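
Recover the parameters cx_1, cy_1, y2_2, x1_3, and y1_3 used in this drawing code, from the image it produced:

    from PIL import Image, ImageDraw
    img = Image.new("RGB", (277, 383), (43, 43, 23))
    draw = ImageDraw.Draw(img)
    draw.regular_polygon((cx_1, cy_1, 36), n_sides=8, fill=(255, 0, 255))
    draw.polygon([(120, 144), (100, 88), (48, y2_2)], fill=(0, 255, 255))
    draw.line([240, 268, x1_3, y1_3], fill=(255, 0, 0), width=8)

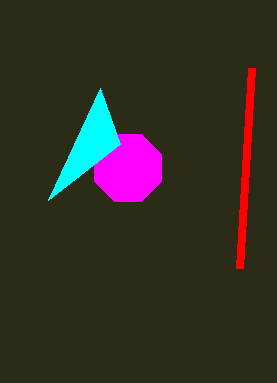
cx_1 = 128
cy_1 = 168
y2_2 = 200
x1_3 = 252
y1_3 = 68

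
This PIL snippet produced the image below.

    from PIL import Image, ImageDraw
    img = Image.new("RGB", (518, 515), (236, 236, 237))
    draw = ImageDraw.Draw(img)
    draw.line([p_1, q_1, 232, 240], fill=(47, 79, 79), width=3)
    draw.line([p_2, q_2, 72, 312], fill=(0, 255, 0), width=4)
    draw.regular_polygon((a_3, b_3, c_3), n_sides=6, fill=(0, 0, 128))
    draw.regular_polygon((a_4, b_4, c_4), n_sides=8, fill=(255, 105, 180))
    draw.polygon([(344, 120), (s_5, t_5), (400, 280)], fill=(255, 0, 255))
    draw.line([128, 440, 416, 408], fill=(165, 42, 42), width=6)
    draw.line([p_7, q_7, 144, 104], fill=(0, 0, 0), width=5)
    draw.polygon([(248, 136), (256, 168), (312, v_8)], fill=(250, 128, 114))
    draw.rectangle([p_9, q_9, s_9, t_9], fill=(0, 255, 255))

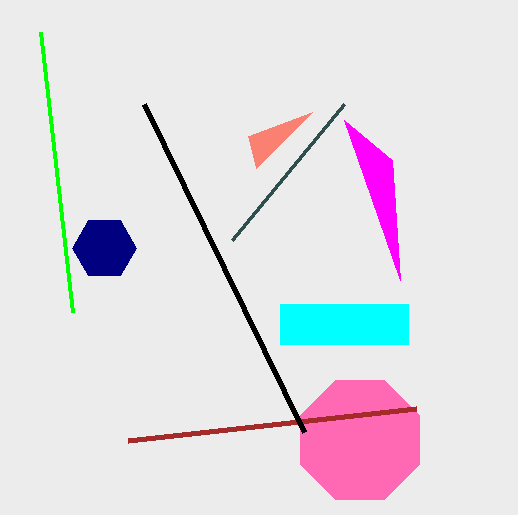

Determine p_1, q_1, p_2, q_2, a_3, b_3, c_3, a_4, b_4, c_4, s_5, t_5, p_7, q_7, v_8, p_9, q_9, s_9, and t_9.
p_1 = 344
q_1 = 104
p_2 = 40
q_2 = 32
a_3 = 104
b_3 = 248
c_3 = 32
a_4 = 360
b_4 = 440
c_4 = 64
s_5 = 392
t_5 = 160
p_7 = 304
q_7 = 432
v_8 = 112
p_9 = 280
q_9 = 304
s_9 = 408
t_9 = 344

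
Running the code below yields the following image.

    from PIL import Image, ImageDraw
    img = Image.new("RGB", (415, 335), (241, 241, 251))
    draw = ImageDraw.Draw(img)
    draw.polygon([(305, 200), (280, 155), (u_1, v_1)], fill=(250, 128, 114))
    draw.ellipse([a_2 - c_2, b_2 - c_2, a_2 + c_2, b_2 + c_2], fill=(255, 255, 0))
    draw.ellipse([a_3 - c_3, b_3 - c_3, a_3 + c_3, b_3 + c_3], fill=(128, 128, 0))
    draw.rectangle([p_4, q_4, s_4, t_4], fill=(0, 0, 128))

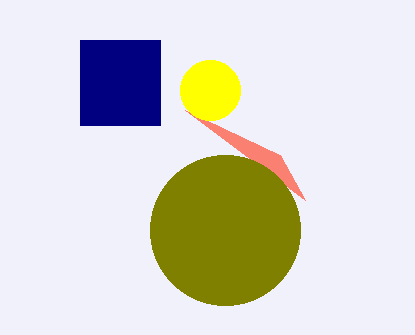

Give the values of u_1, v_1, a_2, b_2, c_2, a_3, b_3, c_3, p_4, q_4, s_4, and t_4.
u_1 = 185; v_1 = 110; a_2 = 210; b_2 = 90; c_2 = 30; a_3 = 225; b_3 = 230; c_3 = 75; p_4 = 80; q_4 = 40; s_4 = 160; t_4 = 125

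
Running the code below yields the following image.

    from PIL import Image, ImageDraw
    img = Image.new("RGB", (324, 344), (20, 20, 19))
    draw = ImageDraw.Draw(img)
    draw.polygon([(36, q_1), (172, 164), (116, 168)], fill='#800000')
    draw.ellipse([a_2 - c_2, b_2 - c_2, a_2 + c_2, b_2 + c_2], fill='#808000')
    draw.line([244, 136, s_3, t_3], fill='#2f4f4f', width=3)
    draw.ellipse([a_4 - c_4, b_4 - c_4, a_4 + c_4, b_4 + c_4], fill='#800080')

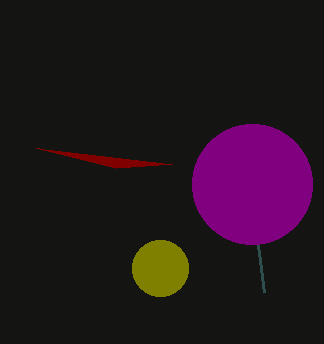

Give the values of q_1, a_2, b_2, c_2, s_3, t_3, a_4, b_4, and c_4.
q_1 = 148, a_2 = 160, b_2 = 268, c_2 = 28, s_3 = 264, t_3 = 292, a_4 = 252, b_4 = 184, c_4 = 60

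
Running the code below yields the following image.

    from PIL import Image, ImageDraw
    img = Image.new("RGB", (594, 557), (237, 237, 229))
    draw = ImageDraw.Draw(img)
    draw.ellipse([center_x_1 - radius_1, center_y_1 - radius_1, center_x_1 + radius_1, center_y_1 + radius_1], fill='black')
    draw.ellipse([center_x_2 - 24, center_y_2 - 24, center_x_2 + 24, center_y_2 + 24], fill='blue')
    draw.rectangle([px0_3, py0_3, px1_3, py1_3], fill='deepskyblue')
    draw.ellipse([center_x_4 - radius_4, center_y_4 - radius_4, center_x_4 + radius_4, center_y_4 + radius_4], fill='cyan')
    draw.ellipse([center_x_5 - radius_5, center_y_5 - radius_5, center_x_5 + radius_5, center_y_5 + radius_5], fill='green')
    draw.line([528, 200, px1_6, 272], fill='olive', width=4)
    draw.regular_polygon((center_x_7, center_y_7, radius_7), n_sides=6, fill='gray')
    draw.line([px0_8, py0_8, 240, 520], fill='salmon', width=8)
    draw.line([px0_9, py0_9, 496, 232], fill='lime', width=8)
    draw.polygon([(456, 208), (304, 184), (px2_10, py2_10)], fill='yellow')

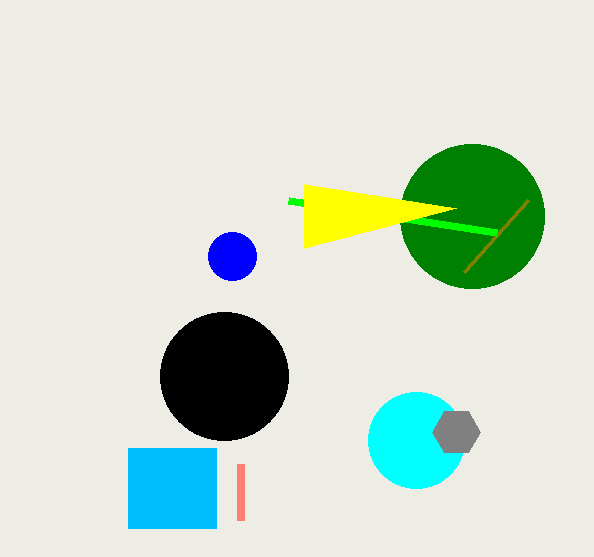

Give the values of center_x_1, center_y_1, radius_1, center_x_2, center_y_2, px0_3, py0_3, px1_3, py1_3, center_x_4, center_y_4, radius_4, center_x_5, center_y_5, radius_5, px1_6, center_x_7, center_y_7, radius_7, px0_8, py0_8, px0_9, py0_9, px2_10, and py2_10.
center_x_1 = 224; center_y_1 = 376; radius_1 = 64; center_x_2 = 232; center_y_2 = 256; px0_3 = 128; py0_3 = 448; px1_3 = 216; py1_3 = 528; center_x_4 = 416; center_y_4 = 440; radius_4 = 48; center_x_5 = 472; center_y_5 = 216; radius_5 = 72; px1_6 = 464; center_x_7 = 456; center_y_7 = 432; radius_7 = 24; px0_8 = 240; py0_8 = 464; px0_9 = 288; py0_9 = 200; px2_10 = 304; py2_10 = 248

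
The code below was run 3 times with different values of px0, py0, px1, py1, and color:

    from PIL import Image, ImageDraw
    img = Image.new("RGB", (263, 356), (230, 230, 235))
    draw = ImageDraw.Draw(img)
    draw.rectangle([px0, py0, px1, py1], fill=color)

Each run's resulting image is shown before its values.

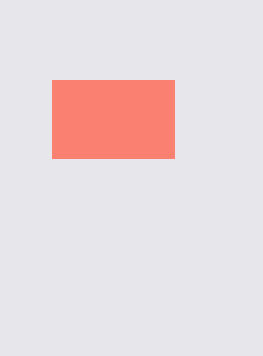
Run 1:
px0 = 52, py0 = 80, px1 = 174, py1 = 158, color = 'salmon'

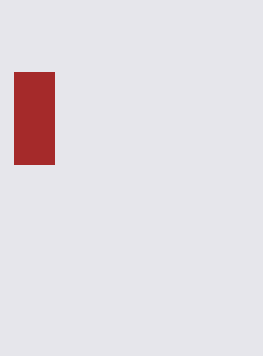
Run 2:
px0 = 14; py0 = 72; px1 = 54; py1 = 164; color = 'brown'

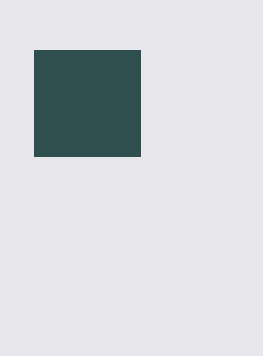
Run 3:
px0 = 34, py0 = 50, px1 = 140, py1 = 156, color = 'darkslategray'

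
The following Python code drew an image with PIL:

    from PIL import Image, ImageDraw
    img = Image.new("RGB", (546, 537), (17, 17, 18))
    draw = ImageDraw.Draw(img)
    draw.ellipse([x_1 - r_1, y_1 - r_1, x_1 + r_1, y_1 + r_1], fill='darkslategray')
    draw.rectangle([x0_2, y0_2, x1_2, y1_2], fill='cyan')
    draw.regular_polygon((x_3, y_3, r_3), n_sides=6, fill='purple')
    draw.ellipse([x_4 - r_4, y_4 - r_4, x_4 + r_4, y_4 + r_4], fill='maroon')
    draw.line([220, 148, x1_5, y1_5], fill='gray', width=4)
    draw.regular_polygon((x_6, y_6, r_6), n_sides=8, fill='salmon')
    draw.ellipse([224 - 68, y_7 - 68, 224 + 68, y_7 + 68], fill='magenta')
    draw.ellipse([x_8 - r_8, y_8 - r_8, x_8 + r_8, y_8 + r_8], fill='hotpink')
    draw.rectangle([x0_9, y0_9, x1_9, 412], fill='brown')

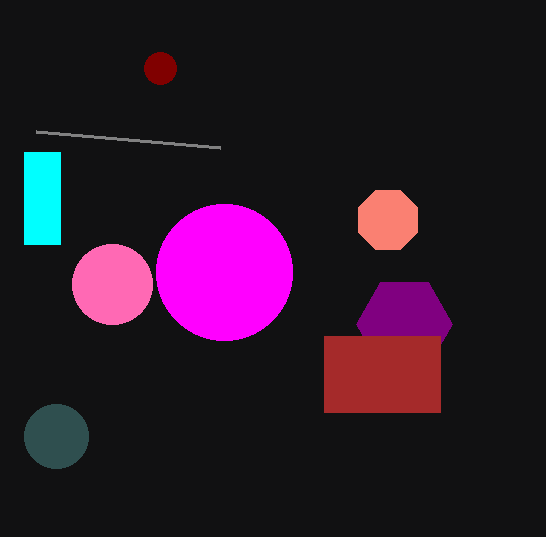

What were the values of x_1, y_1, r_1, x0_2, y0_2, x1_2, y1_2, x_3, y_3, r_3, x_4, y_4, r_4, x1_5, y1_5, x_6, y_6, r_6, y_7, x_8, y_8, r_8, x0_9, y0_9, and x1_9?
x_1 = 56; y_1 = 436; r_1 = 32; x0_2 = 24; y0_2 = 152; x1_2 = 60; y1_2 = 244; x_3 = 404; y_3 = 324; r_3 = 48; x_4 = 160; y_4 = 68; r_4 = 16; x1_5 = 36; y1_5 = 132; x_6 = 388; y_6 = 220; r_6 = 32; y_7 = 272; x_8 = 112; y_8 = 284; r_8 = 40; x0_9 = 324; y0_9 = 336; x1_9 = 440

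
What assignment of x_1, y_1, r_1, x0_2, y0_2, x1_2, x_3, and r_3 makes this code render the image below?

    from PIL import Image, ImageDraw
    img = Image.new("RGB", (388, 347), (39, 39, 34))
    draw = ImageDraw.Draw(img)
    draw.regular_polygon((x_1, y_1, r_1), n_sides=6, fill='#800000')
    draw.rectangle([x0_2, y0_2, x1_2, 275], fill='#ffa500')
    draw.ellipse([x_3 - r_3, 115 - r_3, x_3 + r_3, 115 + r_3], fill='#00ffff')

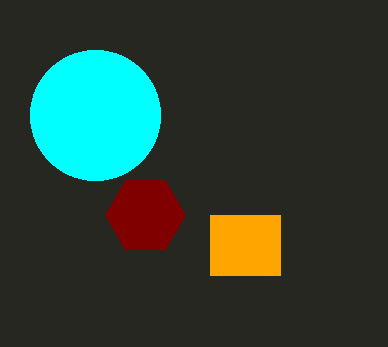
x_1 = 145, y_1 = 215, r_1 = 40, x0_2 = 210, y0_2 = 215, x1_2 = 280, x_3 = 95, r_3 = 65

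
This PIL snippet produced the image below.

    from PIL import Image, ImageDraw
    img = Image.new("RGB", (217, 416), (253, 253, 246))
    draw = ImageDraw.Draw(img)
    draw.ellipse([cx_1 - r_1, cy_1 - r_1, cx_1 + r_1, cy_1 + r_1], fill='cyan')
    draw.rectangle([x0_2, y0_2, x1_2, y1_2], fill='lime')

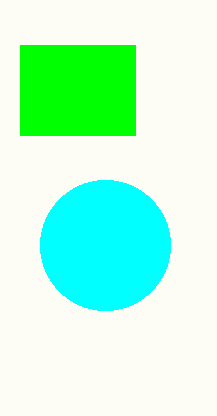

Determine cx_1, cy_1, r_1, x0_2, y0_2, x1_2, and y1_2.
cx_1 = 105
cy_1 = 245
r_1 = 65
x0_2 = 20
y0_2 = 45
x1_2 = 135
y1_2 = 135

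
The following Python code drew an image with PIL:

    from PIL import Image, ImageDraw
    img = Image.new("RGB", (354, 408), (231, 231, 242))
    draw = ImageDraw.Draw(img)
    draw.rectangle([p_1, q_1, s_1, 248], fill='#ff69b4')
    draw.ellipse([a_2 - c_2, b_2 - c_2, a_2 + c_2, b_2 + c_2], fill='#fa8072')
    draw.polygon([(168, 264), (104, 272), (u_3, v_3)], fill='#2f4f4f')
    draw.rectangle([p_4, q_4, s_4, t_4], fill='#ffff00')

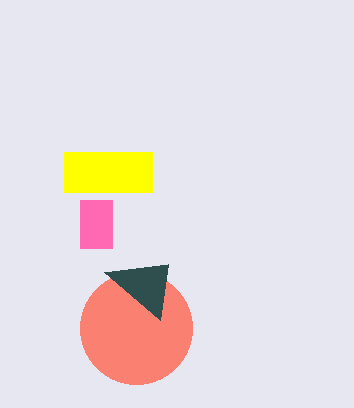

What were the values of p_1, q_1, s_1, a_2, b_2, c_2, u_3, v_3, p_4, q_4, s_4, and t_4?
p_1 = 80
q_1 = 200
s_1 = 112
a_2 = 136
b_2 = 328
c_2 = 56
u_3 = 160
v_3 = 320
p_4 = 64
q_4 = 152
s_4 = 152
t_4 = 192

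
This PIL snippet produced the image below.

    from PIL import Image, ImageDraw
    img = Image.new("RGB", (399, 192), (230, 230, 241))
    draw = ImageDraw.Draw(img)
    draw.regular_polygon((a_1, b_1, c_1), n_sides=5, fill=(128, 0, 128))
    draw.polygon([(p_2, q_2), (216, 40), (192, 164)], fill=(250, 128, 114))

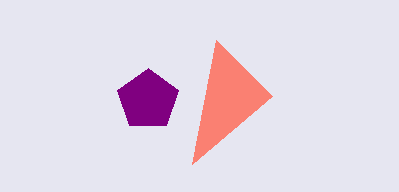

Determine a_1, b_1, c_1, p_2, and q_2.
a_1 = 148
b_1 = 100
c_1 = 32
p_2 = 272
q_2 = 96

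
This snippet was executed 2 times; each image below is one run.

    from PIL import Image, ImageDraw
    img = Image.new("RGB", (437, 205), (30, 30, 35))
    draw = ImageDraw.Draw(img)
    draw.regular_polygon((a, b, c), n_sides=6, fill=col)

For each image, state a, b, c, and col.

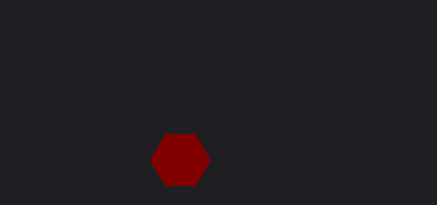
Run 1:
a = 180
b = 160
c = 30
col = 'maroon'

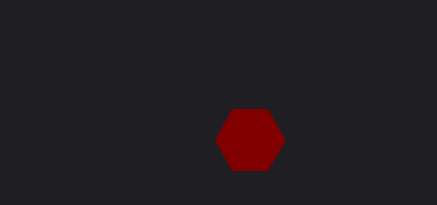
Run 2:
a = 250, b = 140, c = 35, col = 'maroon'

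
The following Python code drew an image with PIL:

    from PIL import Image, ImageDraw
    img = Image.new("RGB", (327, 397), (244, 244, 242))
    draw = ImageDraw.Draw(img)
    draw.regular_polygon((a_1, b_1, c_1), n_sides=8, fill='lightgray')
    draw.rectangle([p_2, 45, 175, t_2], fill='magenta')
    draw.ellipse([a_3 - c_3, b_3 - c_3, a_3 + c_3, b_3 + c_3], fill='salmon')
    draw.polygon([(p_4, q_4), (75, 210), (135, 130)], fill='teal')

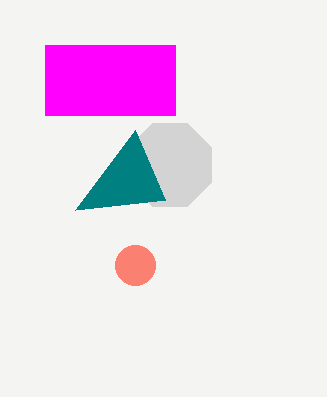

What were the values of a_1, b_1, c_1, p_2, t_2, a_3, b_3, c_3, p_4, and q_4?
a_1 = 170, b_1 = 165, c_1 = 45, p_2 = 45, t_2 = 115, a_3 = 135, b_3 = 265, c_3 = 20, p_4 = 165, q_4 = 200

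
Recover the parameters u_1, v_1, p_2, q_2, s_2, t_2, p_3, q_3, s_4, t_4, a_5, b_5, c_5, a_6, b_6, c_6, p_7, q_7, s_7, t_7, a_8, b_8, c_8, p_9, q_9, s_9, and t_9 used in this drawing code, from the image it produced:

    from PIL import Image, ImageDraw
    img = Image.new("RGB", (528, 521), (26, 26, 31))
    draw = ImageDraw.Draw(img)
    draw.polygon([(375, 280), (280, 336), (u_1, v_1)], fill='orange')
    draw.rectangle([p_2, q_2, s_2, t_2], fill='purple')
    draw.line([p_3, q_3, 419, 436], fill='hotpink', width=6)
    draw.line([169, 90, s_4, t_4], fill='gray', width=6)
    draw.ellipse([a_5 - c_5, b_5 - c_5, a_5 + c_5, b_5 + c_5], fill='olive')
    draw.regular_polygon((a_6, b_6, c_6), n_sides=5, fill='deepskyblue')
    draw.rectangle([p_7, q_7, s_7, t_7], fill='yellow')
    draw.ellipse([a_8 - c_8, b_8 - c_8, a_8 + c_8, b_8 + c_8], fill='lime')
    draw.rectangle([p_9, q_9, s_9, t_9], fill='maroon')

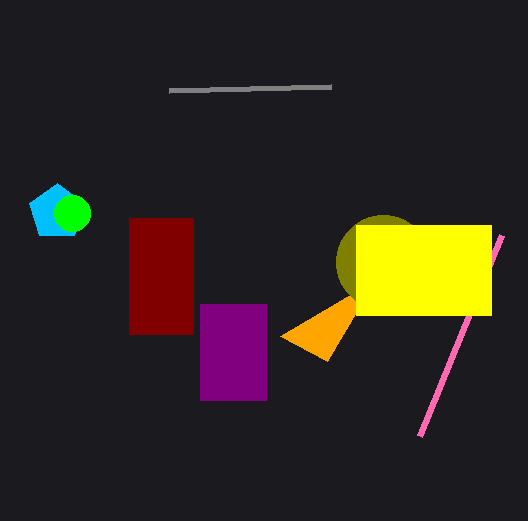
u_1 = 327, v_1 = 361, p_2 = 200, q_2 = 304, s_2 = 266, t_2 = 400, p_3 = 501, q_3 = 235, s_4 = 331, t_4 = 86, a_5 = 383, b_5 = 262, c_5 = 47, a_6 = 57, b_6 = 212, c_6 = 29, p_7 = 356, q_7 = 225, s_7 = 491, t_7 = 315, a_8 = 72, b_8 = 213, c_8 = 18, p_9 = 129, q_9 = 218, s_9 = 193, t_9 = 334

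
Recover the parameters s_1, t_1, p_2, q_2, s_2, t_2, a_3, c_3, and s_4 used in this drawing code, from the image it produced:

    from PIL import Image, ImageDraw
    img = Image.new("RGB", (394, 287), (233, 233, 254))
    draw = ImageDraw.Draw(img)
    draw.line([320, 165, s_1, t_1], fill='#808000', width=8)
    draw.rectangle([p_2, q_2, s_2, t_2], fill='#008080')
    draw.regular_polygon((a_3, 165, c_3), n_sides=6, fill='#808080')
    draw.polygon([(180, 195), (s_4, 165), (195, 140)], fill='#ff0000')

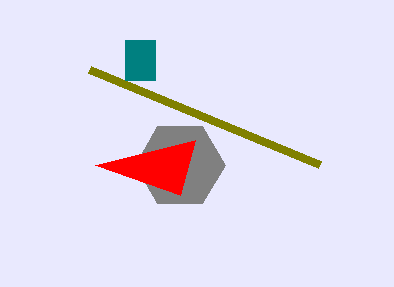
s_1 = 90, t_1 = 70, p_2 = 125, q_2 = 40, s_2 = 155, t_2 = 80, a_3 = 180, c_3 = 45, s_4 = 95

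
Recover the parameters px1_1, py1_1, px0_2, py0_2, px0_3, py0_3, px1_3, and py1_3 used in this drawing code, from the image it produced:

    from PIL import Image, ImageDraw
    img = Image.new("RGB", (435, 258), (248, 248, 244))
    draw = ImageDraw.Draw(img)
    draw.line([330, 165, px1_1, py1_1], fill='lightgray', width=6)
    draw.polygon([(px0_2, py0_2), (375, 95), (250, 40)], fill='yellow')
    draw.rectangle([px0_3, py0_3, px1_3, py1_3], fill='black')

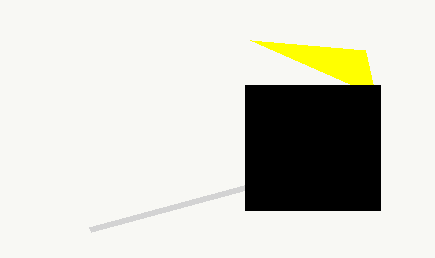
px1_1 = 90; py1_1 = 230; px0_2 = 365; py0_2 = 50; px0_3 = 245; py0_3 = 85; px1_3 = 380; py1_3 = 210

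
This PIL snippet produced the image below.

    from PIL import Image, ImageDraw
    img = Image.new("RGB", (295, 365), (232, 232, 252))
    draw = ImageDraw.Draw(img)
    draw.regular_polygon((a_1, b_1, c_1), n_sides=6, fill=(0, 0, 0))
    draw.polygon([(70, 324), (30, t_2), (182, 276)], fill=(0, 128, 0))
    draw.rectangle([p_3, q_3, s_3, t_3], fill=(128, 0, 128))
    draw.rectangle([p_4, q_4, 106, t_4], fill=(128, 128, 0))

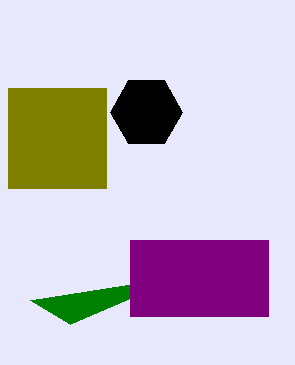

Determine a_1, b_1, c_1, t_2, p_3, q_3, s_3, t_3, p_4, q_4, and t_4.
a_1 = 146; b_1 = 112; c_1 = 36; t_2 = 300; p_3 = 130; q_3 = 240; s_3 = 268; t_3 = 316; p_4 = 8; q_4 = 88; t_4 = 188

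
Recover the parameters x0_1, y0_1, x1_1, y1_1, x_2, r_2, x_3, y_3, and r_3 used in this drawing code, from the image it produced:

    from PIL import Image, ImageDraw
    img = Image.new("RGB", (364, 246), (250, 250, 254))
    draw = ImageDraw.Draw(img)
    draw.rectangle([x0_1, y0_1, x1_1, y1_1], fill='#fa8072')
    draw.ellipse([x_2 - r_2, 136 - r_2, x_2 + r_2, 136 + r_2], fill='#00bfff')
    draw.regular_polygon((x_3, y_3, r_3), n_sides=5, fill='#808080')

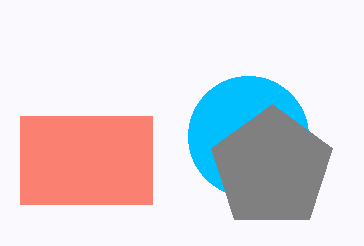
x0_1 = 20; y0_1 = 116; x1_1 = 152; y1_1 = 204; x_2 = 248; r_2 = 60; x_3 = 272; y_3 = 168; r_3 = 64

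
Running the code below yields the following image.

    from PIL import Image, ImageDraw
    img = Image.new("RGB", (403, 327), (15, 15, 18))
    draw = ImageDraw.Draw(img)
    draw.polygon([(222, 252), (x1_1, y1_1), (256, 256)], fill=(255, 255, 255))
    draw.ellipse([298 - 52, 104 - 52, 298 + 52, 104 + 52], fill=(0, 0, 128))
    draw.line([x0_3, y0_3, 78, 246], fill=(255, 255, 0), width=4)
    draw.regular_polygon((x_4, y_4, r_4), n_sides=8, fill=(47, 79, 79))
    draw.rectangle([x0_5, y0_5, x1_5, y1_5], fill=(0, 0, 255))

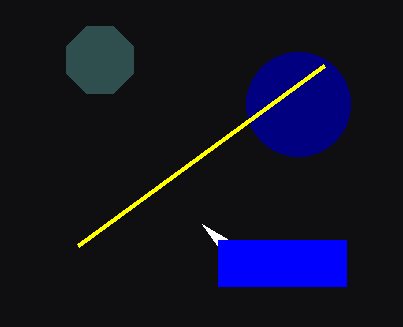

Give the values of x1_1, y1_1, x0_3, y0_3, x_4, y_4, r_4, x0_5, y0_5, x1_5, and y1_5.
x1_1 = 202, y1_1 = 224, x0_3 = 324, y0_3 = 66, x_4 = 100, y_4 = 60, r_4 = 36, x0_5 = 218, y0_5 = 240, x1_5 = 346, y1_5 = 286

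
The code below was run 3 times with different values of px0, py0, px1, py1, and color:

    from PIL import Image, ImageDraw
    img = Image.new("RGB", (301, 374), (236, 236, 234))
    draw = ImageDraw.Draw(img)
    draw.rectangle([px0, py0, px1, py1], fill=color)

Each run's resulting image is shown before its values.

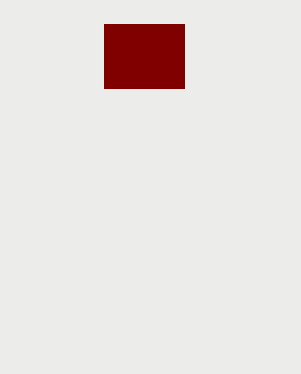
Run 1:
px0 = 104; py0 = 24; px1 = 184; py1 = 88; color = 'maroon'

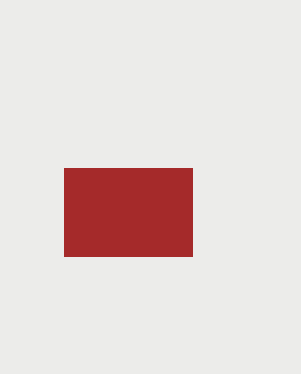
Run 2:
px0 = 64; py0 = 168; px1 = 192; py1 = 256; color = 'brown'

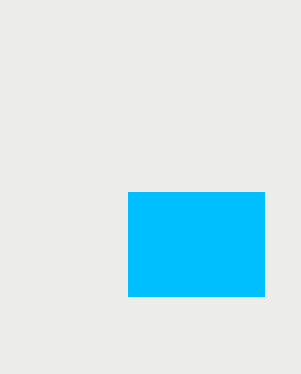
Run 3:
px0 = 128, py0 = 192, px1 = 264, py1 = 296, color = 'deepskyblue'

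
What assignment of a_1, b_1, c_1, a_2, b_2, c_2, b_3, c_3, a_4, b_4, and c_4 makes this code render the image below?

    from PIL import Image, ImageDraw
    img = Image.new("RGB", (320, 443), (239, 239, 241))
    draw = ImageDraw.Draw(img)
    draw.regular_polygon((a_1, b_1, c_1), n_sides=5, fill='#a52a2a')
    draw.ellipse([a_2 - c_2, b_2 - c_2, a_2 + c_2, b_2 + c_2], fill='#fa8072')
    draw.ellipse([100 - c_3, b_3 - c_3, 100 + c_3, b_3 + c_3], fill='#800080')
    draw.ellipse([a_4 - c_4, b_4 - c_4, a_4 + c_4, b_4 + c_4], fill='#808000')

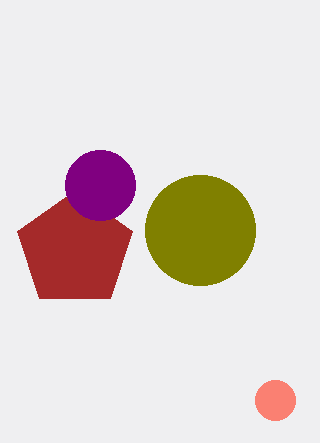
a_1 = 75; b_1 = 250; c_1 = 60; a_2 = 275; b_2 = 400; c_2 = 20; b_3 = 185; c_3 = 35; a_4 = 200; b_4 = 230; c_4 = 55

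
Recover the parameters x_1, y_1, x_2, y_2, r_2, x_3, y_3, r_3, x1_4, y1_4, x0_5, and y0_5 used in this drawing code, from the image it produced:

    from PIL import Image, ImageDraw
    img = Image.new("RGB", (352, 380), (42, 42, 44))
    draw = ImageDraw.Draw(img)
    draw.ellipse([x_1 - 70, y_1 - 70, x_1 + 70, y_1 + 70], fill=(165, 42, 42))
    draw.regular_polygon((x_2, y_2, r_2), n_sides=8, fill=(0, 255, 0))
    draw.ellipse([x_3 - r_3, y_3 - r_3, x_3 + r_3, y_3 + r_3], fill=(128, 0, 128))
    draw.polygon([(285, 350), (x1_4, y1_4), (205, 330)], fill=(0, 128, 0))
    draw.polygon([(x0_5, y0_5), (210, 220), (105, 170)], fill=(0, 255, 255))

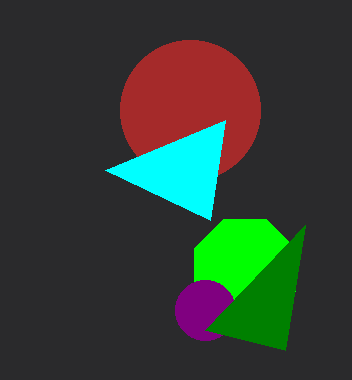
x_1 = 190, y_1 = 110, x_2 = 245, y_2 = 270, r_2 = 55, x_3 = 205, y_3 = 310, r_3 = 30, x1_4 = 305, y1_4 = 225, x0_5 = 225, y0_5 = 120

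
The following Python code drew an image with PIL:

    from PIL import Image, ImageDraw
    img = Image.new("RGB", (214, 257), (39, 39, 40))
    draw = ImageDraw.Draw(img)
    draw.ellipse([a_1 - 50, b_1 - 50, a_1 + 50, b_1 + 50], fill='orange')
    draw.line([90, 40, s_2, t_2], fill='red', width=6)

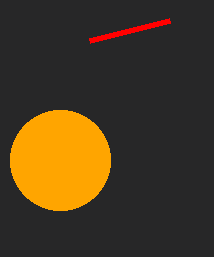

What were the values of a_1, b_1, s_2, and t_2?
a_1 = 60; b_1 = 160; s_2 = 170; t_2 = 20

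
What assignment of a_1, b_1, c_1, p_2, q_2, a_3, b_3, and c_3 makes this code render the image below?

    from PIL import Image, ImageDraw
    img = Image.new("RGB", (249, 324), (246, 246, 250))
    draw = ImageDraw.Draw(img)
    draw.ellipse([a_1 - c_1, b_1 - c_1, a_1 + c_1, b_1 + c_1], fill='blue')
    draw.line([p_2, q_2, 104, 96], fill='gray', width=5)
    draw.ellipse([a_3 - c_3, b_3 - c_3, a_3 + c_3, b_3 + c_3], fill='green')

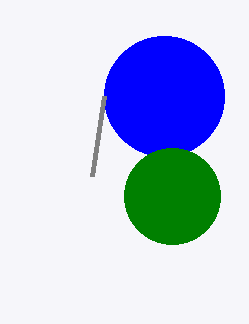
a_1 = 164; b_1 = 96; c_1 = 60; p_2 = 92; q_2 = 176; a_3 = 172; b_3 = 196; c_3 = 48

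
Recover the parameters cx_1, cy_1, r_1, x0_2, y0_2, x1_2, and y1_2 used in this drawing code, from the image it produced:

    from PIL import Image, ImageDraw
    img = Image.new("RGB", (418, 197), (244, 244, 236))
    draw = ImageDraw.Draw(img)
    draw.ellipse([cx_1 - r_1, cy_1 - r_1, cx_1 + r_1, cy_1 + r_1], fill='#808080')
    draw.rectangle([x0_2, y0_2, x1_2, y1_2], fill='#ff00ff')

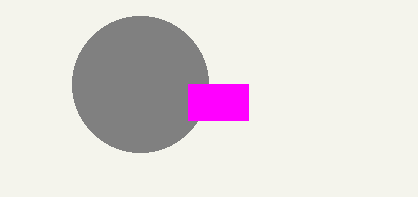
cx_1 = 140
cy_1 = 84
r_1 = 68
x0_2 = 188
y0_2 = 84
x1_2 = 248
y1_2 = 120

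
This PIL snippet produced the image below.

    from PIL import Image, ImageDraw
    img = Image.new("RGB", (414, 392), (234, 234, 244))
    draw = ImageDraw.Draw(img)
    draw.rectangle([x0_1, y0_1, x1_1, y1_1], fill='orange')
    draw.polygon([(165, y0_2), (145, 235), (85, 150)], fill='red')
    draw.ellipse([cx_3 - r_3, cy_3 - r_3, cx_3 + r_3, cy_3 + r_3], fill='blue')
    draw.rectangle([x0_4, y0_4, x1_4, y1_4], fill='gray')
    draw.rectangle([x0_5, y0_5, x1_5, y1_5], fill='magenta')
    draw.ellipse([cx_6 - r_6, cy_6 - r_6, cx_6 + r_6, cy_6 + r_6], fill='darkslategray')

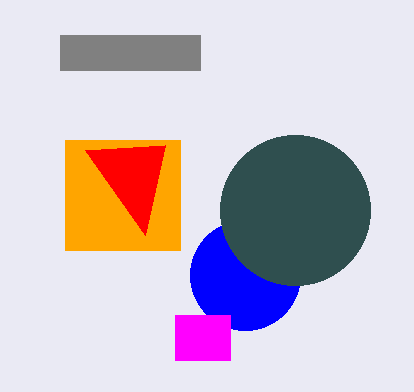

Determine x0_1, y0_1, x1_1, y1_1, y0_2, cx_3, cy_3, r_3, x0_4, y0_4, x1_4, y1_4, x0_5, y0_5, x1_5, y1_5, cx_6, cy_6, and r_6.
x0_1 = 65
y0_1 = 140
x1_1 = 180
y1_1 = 250
y0_2 = 145
cx_3 = 245
cy_3 = 275
r_3 = 55
x0_4 = 60
y0_4 = 35
x1_4 = 200
y1_4 = 70
x0_5 = 175
y0_5 = 315
x1_5 = 230
y1_5 = 360
cx_6 = 295
cy_6 = 210
r_6 = 75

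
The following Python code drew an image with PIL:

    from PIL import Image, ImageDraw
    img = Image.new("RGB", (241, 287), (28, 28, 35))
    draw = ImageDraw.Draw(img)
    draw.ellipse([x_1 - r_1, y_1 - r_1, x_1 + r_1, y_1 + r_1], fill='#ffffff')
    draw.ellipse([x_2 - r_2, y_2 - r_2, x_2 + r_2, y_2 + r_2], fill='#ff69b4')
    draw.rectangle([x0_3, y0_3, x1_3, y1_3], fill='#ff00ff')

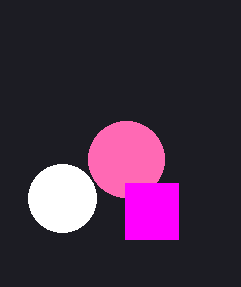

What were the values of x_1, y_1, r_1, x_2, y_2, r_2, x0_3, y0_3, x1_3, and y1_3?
x_1 = 62, y_1 = 198, r_1 = 34, x_2 = 126, y_2 = 159, r_2 = 38, x0_3 = 125, y0_3 = 183, x1_3 = 178, y1_3 = 239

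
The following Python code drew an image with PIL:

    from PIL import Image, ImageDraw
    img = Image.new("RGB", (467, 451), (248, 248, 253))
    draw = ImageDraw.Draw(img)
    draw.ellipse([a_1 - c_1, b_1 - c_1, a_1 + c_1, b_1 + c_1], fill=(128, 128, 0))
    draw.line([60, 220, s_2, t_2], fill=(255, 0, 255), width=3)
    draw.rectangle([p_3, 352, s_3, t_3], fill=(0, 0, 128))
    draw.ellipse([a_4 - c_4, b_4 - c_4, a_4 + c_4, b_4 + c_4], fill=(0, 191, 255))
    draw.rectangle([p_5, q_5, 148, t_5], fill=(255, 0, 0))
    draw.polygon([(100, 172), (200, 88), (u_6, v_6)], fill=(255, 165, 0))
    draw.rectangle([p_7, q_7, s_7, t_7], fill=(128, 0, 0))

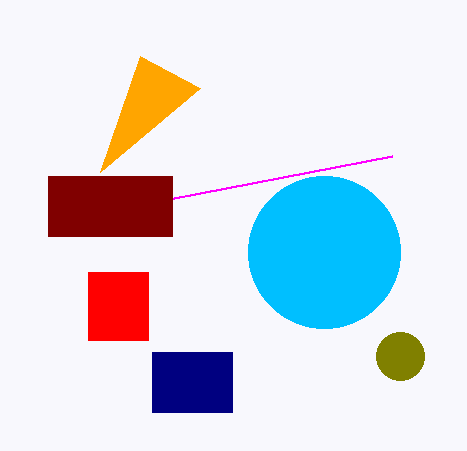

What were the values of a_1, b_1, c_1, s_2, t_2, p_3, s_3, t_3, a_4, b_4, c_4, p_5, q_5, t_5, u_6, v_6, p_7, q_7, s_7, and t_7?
a_1 = 400; b_1 = 356; c_1 = 24; s_2 = 392; t_2 = 156; p_3 = 152; s_3 = 232; t_3 = 412; a_4 = 324; b_4 = 252; c_4 = 76; p_5 = 88; q_5 = 272; t_5 = 340; u_6 = 140; v_6 = 56; p_7 = 48; q_7 = 176; s_7 = 172; t_7 = 236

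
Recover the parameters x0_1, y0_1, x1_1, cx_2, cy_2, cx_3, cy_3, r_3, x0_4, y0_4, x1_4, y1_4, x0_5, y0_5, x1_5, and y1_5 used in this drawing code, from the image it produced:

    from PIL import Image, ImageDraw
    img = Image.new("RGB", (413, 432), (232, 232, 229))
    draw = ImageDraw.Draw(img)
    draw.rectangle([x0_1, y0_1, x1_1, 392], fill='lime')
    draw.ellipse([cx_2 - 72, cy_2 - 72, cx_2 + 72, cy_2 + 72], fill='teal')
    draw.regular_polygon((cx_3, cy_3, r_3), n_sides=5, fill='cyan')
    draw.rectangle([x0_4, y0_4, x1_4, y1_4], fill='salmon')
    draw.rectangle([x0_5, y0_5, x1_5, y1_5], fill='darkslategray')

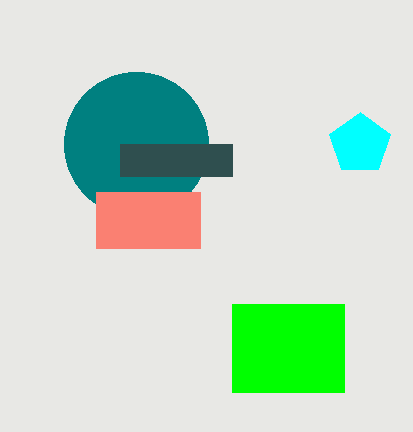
x0_1 = 232; y0_1 = 304; x1_1 = 344; cx_2 = 136; cy_2 = 144; cx_3 = 360; cy_3 = 144; r_3 = 32; x0_4 = 96; y0_4 = 192; x1_4 = 200; y1_4 = 248; x0_5 = 120; y0_5 = 144; x1_5 = 232; y1_5 = 176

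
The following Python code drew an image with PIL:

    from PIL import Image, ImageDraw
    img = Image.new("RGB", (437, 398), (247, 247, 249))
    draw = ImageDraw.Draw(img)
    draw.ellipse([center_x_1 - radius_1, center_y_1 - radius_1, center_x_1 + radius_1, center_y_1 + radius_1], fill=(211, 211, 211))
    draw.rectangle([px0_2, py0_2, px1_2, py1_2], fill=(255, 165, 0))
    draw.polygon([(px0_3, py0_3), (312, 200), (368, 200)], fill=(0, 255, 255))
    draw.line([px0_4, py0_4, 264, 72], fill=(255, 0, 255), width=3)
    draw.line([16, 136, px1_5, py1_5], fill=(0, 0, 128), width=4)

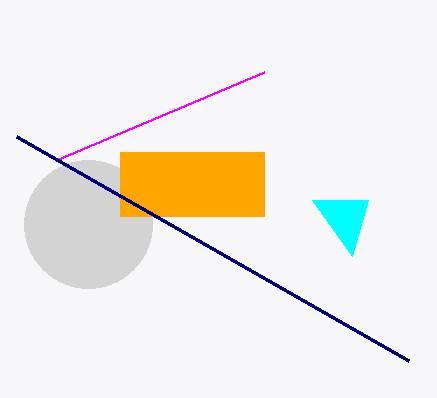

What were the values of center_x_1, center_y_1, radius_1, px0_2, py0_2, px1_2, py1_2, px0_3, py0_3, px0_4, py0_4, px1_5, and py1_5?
center_x_1 = 88; center_y_1 = 224; radius_1 = 64; px0_2 = 120; py0_2 = 152; px1_2 = 264; py1_2 = 216; px0_3 = 352; py0_3 = 256; px0_4 = 56; py0_4 = 160; px1_5 = 408; py1_5 = 360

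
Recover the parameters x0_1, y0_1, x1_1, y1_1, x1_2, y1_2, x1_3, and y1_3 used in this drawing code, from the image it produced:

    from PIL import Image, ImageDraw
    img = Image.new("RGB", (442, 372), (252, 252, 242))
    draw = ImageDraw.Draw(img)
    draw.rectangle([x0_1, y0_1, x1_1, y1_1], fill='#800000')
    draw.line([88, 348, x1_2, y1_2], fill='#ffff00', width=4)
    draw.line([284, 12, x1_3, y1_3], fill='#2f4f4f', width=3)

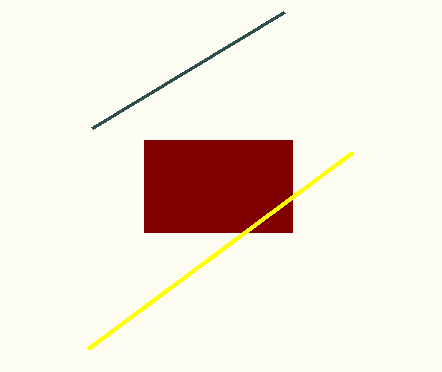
x0_1 = 144
y0_1 = 140
x1_1 = 292
y1_1 = 232
x1_2 = 352
y1_2 = 152
x1_3 = 92
y1_3 = 128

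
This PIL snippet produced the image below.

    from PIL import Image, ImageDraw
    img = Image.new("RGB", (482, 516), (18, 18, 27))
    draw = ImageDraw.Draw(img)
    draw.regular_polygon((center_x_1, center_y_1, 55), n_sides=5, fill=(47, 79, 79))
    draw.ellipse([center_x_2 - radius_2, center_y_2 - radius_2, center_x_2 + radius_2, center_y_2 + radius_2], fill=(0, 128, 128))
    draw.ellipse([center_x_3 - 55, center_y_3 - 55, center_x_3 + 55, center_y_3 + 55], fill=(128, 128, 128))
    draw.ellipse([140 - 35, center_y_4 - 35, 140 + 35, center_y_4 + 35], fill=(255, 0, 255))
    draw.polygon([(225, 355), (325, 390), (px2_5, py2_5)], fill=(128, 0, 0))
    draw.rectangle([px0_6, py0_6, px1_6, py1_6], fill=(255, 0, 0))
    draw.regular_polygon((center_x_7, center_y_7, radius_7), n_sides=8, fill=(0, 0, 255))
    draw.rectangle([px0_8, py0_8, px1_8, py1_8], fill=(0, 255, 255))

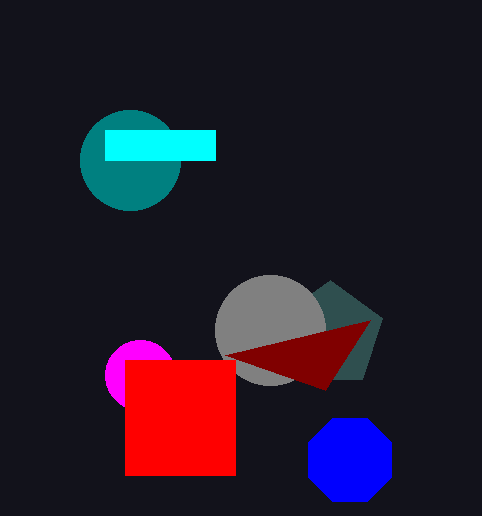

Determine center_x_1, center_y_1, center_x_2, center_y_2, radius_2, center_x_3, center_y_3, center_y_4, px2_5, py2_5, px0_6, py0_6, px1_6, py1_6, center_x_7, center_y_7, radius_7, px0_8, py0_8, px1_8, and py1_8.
center_x_1 = 330
center_y_1 = 335
center_x_2 = 130
center_y_2 = 160
radius_2 = 50
center_x_3 = 270
center_y_3 = 330
center_y_4 = 375
px2_5 = 370
py2_5 = 320
px0_6 = 125
py0_6 = 360
px1_6 = 235
py1_6 = 475
center_x_7 = 350
center_y_7 = 460
radius_7 = 45
px0_8 = 105
py0_8 = 130
px1_8 = 215
py1_8 = 160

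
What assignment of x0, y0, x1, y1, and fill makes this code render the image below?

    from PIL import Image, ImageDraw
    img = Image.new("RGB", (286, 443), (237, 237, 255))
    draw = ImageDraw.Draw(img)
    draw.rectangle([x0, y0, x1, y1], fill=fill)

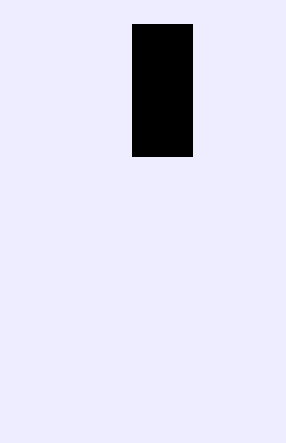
x0 = 132, y0 = 24, x1 = 192, y1 = 156, fill = 'black'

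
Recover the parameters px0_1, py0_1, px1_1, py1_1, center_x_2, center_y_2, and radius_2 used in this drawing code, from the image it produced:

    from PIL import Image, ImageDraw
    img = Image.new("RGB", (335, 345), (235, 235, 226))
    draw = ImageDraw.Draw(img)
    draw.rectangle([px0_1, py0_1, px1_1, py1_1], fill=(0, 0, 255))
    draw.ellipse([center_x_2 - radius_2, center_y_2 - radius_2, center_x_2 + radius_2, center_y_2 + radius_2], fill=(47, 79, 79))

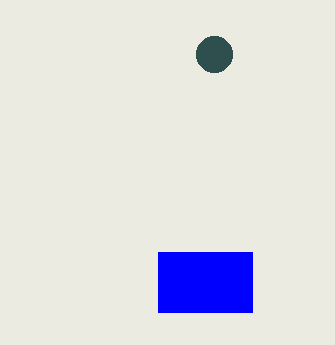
px0_1 = 158, py0_1 = 252, px1_1 = 252, py1_1 = 312, center_x_2 = 214, center_y_2 = 54, radius_2 = 18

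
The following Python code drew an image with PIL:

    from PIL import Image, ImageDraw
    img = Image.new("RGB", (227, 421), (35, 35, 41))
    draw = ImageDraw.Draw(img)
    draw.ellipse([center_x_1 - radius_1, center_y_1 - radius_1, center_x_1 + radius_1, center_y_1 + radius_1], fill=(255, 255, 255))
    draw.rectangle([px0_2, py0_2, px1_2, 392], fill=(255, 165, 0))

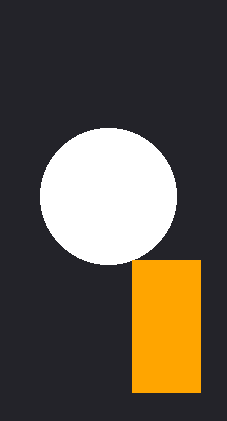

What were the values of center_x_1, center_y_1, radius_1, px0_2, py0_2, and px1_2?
center_x_1 = 108, center_y_1 = 196, radius_1 = 68, px0_2 = 132, py0_2 = 260, px1_2 = 200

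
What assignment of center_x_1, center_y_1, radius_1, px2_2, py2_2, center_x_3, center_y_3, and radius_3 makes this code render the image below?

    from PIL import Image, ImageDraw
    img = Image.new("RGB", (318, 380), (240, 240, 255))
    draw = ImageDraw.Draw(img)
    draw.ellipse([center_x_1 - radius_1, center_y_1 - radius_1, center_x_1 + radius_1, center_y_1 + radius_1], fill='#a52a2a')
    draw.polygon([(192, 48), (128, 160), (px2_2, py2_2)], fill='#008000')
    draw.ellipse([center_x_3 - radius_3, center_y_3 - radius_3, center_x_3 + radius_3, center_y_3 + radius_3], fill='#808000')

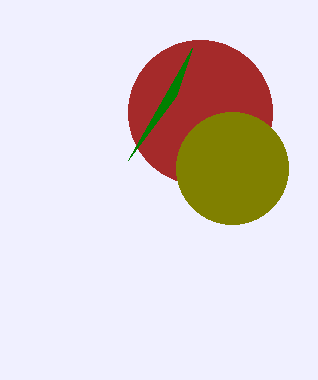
center_x_1 = 200
center_y_1 = 112
radius_1 = 72
px2_2 = 176
py2_2 = 96
center_x_3 = 232
center_y_3 = 168
radius_3 = 56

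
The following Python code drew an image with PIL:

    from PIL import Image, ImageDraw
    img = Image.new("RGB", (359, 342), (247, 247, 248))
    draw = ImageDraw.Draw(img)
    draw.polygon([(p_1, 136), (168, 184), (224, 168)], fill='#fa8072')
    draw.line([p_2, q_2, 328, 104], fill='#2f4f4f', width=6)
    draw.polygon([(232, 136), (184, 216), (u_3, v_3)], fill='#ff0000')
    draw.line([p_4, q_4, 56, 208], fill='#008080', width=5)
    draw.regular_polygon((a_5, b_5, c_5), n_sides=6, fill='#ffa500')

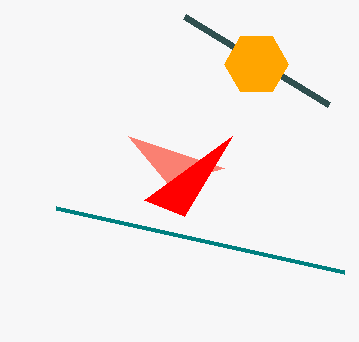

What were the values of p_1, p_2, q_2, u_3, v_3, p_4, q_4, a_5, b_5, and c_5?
p_1 = 128; p_2 = 184; q_2 = 16; u_3 = 144; v_3 = 200; p_4 = 344; q_4 = 272; a_5 = 256; b_5 = 64; c_5 = 32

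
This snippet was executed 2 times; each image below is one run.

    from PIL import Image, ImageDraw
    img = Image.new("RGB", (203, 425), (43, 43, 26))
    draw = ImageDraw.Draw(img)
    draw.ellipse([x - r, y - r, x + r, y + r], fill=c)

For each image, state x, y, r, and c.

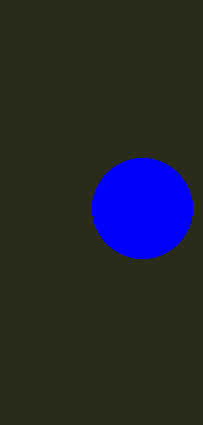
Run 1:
x = 142; y = 208; r = 50; c = 'blue'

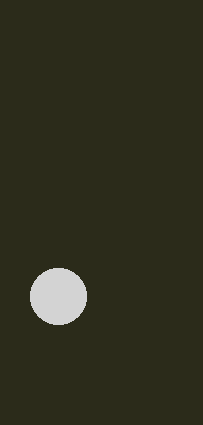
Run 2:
x = 58
y = 296
r = 28
c = 'lightgray'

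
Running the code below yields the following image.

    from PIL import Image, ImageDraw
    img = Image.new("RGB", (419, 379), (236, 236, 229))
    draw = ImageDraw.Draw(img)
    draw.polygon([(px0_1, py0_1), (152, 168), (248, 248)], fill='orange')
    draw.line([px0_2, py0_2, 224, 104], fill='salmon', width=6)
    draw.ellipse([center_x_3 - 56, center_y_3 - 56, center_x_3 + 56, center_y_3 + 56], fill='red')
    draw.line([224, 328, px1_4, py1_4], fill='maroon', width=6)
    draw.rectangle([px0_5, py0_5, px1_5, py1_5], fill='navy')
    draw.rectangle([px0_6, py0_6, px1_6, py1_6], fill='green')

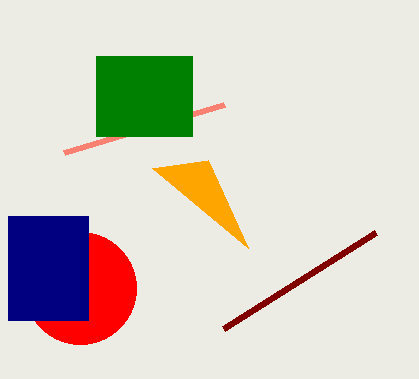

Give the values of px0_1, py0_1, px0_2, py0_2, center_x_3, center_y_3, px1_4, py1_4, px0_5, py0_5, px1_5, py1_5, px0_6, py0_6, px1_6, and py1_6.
px0_1 = 208
py0_1 = 160
px0_2 = 64
py0_2 = 152
center_x_3 = 80
center_y_3 = 288
px1_4 = 376
py1_4 = 232
px0_5 = 8
py0_5 = 216
px1_5 = 88
py1_5 = 320
px0_6 = 96
py0_6 = 56
px1_6 = 192
py1_6 = 136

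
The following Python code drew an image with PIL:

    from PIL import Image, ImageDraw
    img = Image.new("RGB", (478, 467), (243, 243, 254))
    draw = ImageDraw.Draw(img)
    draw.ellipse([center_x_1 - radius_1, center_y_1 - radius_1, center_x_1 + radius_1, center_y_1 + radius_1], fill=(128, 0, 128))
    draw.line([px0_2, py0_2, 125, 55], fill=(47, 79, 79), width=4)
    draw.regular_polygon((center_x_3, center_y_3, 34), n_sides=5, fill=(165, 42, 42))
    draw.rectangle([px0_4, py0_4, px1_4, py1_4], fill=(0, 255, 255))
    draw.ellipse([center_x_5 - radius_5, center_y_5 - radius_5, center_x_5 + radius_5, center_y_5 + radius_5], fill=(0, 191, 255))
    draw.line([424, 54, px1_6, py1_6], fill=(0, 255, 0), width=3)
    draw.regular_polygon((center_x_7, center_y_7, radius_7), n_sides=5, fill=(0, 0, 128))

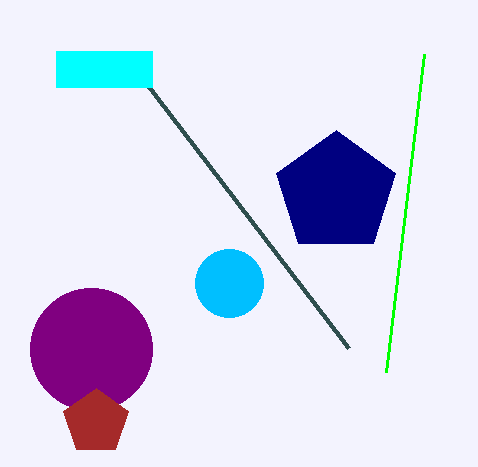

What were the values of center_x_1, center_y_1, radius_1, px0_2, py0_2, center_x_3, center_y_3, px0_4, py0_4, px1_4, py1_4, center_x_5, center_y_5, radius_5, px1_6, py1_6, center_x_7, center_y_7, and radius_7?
center_x_1 = 91; center_y_1 = 349; radius_1 = 61; px0_2 = 349; py0_2 = 348; center_x_3 = 96; center_y_3 = 422; px0_4 = 56; py0_4 = 51; px1_4 = 152; py1_4 = 87; center_x_5 = 229; center_y_5 = 283; radius_5 = 34; px1_6 = 386; py1_6 = 372; center_x_7 = 336; center_y_7 = 193; radius_7 = 63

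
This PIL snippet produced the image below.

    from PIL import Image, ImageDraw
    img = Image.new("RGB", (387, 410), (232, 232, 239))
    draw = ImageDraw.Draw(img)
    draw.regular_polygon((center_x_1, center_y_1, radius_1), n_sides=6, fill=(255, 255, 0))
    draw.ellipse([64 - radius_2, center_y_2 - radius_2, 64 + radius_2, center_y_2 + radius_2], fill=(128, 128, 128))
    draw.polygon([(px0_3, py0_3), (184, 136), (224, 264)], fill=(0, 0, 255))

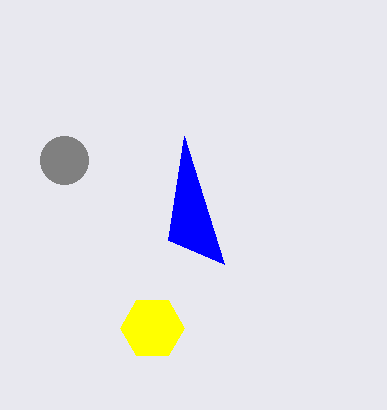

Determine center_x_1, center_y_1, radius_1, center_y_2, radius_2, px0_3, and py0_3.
center_x_1 = 152, center_y_1 = 328, radius_1 = 32, center_y_2 = 160, radius_2 = 24, px0_3 = 168, py0_3 = 240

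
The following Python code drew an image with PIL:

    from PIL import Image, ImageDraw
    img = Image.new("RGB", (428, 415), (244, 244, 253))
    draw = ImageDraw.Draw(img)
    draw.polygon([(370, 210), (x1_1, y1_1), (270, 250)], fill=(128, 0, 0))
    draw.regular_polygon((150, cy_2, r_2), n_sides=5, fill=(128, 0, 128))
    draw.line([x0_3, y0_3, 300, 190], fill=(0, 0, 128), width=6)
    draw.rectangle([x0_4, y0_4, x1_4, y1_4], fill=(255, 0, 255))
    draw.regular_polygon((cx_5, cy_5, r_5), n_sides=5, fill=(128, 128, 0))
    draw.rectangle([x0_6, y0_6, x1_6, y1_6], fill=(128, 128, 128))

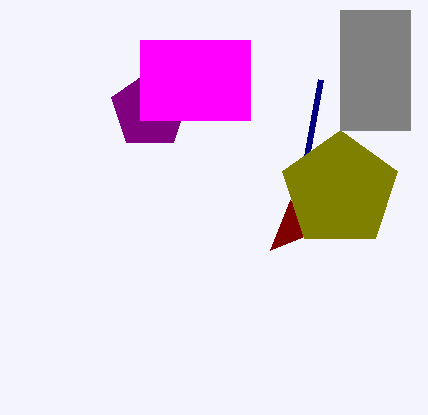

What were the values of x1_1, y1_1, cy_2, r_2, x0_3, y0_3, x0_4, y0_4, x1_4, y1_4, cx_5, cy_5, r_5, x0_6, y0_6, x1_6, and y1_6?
x1_1 = 290, y1_1 = 200, cy_2 = 110, r_2 = 40, x0_3 = 320, y0_3 = 80, x0_4 = 140, y0_4 = 40, x1_4 = 250, y1_4 = 120, cx_5 = 340, cy_5 = 190, r_5 = 60, x0_6 = 340, y0_6 = 10, x1_6 = 410, y1_6 = 130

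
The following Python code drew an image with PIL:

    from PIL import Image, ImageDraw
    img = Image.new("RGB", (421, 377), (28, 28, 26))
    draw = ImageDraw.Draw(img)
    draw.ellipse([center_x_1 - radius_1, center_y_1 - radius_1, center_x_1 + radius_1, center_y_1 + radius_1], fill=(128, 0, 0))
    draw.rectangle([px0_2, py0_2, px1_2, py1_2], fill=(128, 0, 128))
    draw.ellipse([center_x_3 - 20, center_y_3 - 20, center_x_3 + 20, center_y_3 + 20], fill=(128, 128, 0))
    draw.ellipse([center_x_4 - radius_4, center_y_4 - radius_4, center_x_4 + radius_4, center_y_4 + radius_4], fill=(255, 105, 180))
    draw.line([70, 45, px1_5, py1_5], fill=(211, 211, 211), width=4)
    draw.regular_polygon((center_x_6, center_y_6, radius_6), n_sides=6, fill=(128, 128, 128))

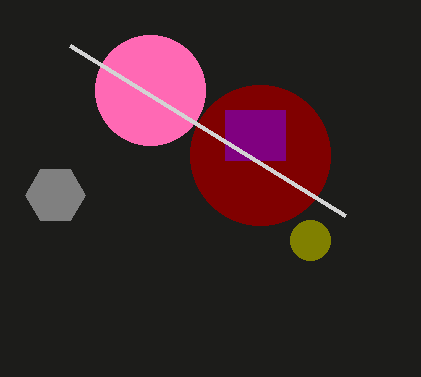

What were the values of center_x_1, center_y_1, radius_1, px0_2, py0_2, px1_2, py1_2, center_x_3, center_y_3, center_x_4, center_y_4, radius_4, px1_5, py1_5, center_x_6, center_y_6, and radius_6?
center_x_1 = 260; center_y_1 = 155; radius_1 = 70; px0_2 = 225; py0_2 = 110; px1_2 = 285; py1_2 = 160; center_x_3 = 310; center_y_3 = 240; center_x_4 = 150; center_y_4 = 90; radius_4 = 55; px1_5 = 345; py1_5 = 215; center_x_6 = 55; center_y_6 = 195; radius_6 = 30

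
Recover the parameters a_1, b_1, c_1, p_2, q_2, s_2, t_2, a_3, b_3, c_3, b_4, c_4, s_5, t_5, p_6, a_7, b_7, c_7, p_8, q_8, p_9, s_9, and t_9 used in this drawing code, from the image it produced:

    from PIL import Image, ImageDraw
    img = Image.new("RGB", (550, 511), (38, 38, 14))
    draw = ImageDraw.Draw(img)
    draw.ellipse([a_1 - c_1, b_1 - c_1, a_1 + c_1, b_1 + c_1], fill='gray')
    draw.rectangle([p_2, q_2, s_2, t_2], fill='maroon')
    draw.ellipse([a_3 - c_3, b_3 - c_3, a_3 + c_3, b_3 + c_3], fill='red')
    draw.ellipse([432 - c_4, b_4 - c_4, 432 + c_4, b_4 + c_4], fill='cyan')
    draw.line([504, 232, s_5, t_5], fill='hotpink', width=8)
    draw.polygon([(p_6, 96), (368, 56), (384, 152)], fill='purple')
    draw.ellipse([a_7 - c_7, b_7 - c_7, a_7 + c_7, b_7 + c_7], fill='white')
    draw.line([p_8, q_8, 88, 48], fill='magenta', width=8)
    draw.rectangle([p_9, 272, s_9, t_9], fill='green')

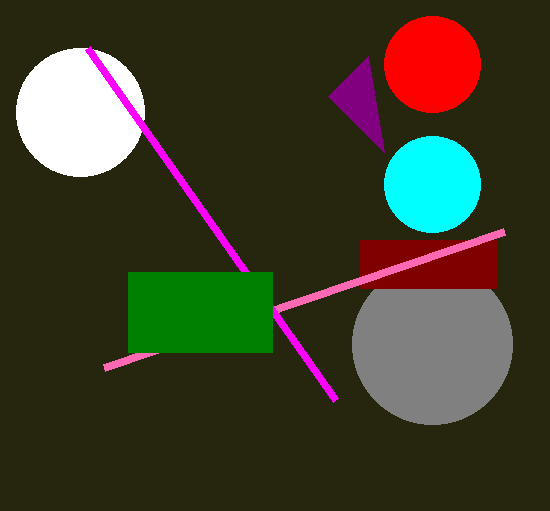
a_1 = 432; b_1 = 344; c_1 = 80; p_2 = 360; q_2 = 240; s_2 = 496; t_2 = 288; a_3 = 432; b_3 = 64; c_3 = 48; b_4 = 184; c_4 = 48; s_5 = 104; t_5 = 368; p_6 = 328; a_7 = 80; b_7 = 112; c_7 = 64; p_8 = 336; q_8 = 400; p_9 = 128; s_9 = 272; t_9 = 352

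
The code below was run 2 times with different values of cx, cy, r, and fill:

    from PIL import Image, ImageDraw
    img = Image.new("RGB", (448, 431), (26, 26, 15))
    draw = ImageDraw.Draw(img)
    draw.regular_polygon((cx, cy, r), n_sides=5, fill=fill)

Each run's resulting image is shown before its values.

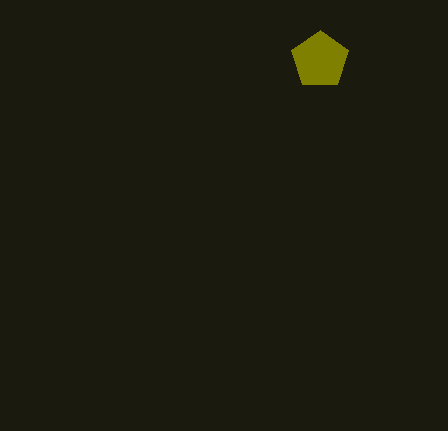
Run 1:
cx = 320
cy = 60
r = 30
fill = 'olive'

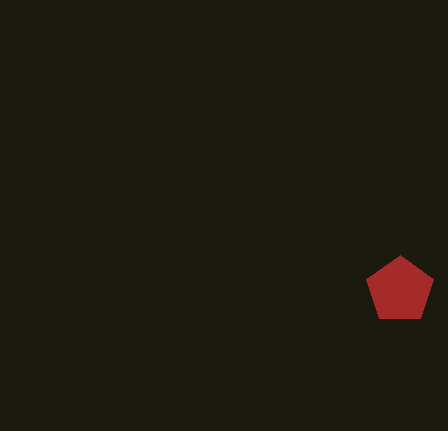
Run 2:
cx = 400, cy = 290, r = 35, fill = 'brown'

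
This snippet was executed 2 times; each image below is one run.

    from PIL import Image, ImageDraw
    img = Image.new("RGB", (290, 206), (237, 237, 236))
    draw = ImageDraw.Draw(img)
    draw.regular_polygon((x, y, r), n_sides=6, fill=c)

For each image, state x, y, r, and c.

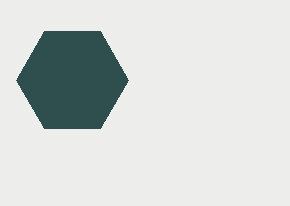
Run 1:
x = 72, y = 80, r = 56, c = 'darkslategray'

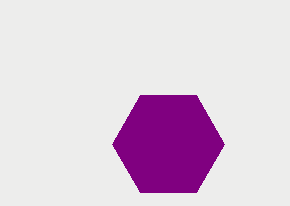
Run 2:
x = 168
y = 144
r = 56
c = 'purple'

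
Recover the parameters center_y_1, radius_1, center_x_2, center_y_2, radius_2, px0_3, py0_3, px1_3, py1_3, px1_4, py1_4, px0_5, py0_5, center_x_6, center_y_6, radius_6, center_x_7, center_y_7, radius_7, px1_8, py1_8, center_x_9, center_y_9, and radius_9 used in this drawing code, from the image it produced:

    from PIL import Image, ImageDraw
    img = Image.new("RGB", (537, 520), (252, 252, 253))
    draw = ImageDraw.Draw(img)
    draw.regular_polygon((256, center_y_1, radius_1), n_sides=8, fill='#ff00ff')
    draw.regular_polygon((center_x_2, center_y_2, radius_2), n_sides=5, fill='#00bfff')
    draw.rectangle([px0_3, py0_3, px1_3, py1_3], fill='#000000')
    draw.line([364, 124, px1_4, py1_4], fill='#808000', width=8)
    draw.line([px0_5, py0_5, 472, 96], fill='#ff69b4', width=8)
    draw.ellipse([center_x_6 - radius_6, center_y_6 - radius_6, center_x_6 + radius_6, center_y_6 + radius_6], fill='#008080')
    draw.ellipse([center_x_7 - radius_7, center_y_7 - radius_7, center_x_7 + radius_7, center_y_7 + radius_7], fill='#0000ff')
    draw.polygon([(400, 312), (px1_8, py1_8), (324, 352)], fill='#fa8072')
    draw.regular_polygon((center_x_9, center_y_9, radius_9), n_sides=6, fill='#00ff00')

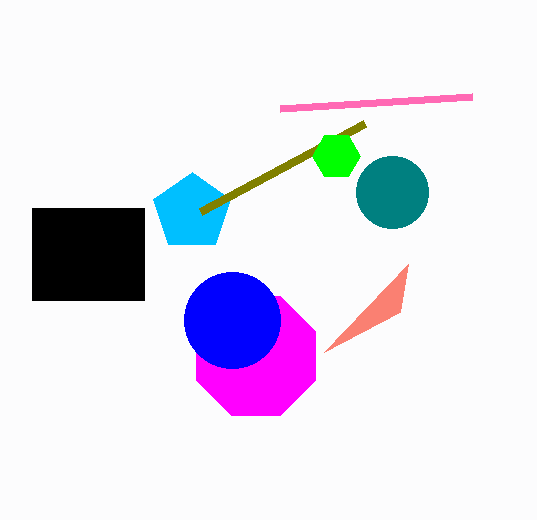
center_y_1 = 356; radius_1 = 64; center_x_2 = 192; center_y_2 = 212; radius_2 = 40; px0_3 = 32; py0_3 = 208; px1_3 = 144; py1_3 = 300; px1_4 = 200; py1_4 = 212; px0_5 = 280; py0_5 = 108; center_x_6 = 392; center_y_6 = 192; radius_6 = 36; center_x_7 = 232; center_y_7 = 320; radius_7 = 48; px1_8 = 408; py1_8 = 264; center_x_9 = 336; center_y_9 = 156; radius_9 = 24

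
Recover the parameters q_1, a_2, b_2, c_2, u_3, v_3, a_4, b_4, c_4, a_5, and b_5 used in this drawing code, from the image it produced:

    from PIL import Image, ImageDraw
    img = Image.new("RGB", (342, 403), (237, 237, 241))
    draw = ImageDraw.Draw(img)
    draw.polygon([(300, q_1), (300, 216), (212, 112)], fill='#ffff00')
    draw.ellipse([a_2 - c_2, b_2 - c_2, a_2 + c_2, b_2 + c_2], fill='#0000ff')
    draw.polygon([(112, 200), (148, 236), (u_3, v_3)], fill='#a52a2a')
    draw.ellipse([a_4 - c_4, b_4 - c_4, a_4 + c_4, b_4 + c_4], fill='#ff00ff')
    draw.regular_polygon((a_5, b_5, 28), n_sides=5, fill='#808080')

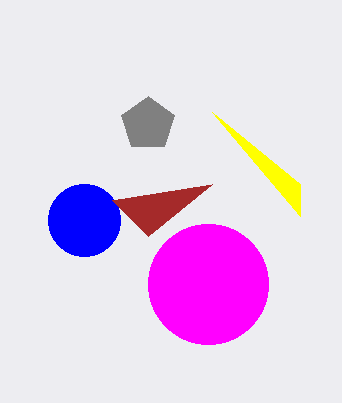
q_1 = 184; a_2 = 84; b_2 = 220; c_2 = 36; u_3 = 212; v_3 = 184; a_4 = 208; b_4 = 284; c_4 = 60; a_5 = 148; b_5 = 124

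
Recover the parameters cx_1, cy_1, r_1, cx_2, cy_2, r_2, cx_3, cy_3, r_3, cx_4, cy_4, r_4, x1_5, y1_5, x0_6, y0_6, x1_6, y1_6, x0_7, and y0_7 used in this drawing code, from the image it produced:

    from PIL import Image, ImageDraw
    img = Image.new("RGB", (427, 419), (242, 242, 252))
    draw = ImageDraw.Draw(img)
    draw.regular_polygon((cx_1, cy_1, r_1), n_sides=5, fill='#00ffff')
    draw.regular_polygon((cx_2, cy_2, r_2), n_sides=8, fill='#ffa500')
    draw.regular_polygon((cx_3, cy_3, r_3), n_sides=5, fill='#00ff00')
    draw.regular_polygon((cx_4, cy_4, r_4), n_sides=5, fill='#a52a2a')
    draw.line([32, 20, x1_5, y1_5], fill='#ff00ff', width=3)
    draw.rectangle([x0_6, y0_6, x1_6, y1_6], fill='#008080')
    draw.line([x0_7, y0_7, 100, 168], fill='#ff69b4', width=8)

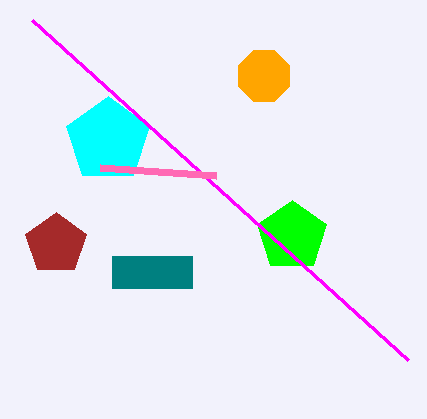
cx_1 = 108, cy_1 = 140, r_1 = 44, cx_2 = 264, cy_2 = 76, r_2 = 28, cx_3 = 292, cy_3 = 236, r_3 = 36, cx_4 = 56, cy_4 = 244, r_4 = 32, x1_5 = 408, y1_5 = 360, x0_6 = 112, y0_6 = 256, x1_6 = 192, y1_6 = 288, x0_7 = 216, y0_7 = 176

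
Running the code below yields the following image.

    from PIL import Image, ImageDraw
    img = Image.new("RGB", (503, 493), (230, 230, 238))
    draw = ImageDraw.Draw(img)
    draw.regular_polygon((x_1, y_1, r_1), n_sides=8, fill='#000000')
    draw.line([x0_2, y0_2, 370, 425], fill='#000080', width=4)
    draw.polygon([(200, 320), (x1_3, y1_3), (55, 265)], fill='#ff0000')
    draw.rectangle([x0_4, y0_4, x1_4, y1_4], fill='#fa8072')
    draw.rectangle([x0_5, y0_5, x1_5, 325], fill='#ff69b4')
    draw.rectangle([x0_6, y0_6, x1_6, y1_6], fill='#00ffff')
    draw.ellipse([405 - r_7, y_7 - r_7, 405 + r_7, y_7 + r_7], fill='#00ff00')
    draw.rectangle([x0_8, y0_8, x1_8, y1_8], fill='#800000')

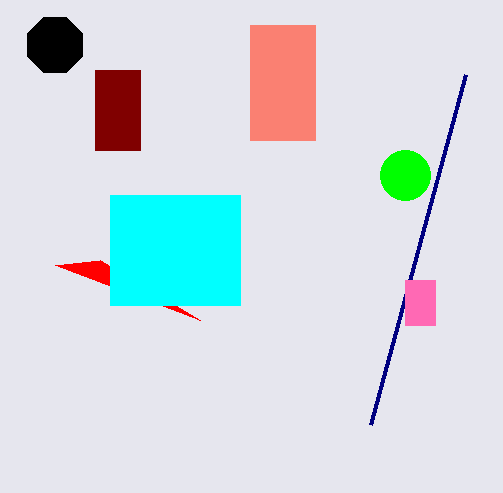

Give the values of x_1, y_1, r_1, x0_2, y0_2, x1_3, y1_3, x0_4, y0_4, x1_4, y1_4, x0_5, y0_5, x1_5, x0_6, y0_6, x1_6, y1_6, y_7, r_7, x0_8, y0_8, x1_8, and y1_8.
x_1 = 55; y_1 = 45; r_1 = 30; x0_2 = 465; y0_2 = 75; x1_3 = 100; y1_3 = 260; x0_4 = 250; y0_4 = 25; x1_4 = 315; y1_4 = 140; x0_5 = 405; y0_5 = 280; x1_5 = 435; x0_6 = 110; y0_6 = 195; x1_6 = 240; y1_6 = 305; y_7 = 175; r_7 = 25; x0_8 = 95; y0_8 = 70; x1_8 = 140; y1_8 = 150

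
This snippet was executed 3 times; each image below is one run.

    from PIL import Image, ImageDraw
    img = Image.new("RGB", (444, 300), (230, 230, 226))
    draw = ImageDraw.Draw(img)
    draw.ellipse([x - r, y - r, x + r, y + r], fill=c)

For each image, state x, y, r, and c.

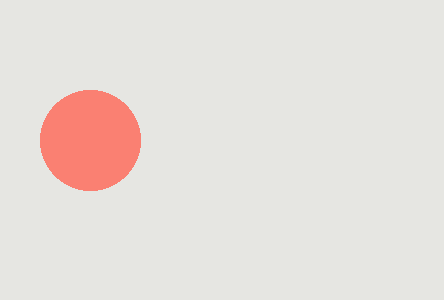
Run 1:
x = 90
y = 140
r = 50
c = 'salmon'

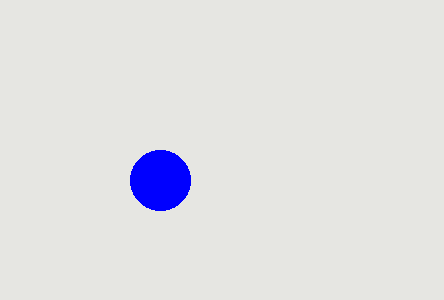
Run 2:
x = 160; y = 180; r = 30; c = 'blue'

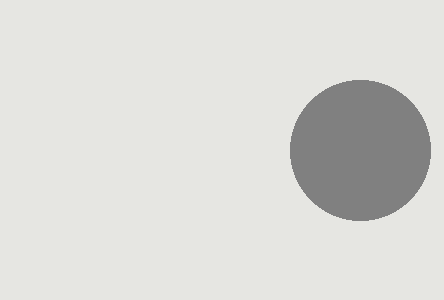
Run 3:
x = 360, y = 150, r = 70, c = 'gray'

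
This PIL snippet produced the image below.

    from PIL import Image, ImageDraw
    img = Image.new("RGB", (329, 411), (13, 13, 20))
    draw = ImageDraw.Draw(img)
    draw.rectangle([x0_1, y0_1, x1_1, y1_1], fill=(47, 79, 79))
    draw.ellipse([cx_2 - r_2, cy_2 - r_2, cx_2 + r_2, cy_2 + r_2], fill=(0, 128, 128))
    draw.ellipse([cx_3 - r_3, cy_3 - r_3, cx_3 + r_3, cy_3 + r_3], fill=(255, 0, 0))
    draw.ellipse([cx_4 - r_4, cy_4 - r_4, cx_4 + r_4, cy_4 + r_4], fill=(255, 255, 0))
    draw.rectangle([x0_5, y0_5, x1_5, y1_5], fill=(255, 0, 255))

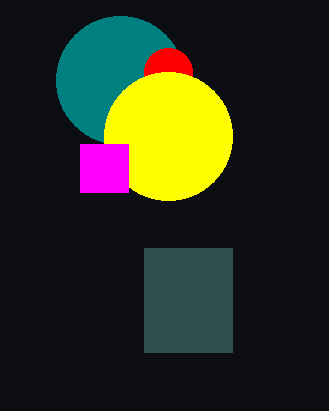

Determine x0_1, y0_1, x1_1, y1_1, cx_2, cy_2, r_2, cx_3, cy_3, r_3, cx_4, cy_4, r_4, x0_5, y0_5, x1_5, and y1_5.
x0_1 = 144
y0_1 = 248
x1_1 = 232
y1_1 = 352
cx_2 = 120
cy_2 = 80
r_2 = 64
cx_3 = 168
cy_3 = 72
r_3 = 24
cx_4 = 168
cy_4 = 136
r_4 = 64
x0_5 = 80
y0_5 = 144
x1_5 = 128
y1_5 = 192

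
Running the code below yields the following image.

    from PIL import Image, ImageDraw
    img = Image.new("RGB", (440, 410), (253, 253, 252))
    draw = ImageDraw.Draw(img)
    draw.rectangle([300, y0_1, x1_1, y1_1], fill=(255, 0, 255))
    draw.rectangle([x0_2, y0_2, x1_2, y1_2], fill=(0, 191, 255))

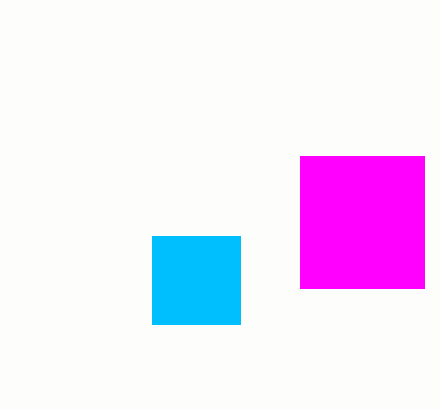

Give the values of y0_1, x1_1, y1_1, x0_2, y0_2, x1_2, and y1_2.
y0_1 = 156; x1_1 = 424; y1_1 = 288; x0_2 = 152; y0_2 = 236; x1_2 = 240; y1_2 = 324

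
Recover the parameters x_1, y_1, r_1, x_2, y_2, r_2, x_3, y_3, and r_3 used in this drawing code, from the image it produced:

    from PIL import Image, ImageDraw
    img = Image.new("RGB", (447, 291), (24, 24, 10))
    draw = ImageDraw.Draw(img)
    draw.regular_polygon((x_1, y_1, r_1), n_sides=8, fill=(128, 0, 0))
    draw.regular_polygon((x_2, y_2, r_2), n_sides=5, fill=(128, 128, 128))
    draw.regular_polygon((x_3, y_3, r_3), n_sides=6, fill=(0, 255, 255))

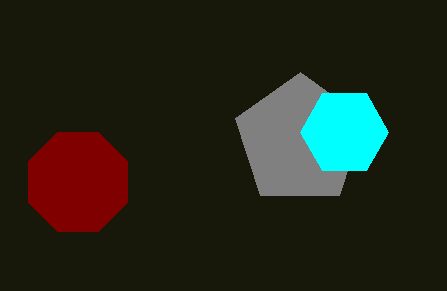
x_1 = 78; y_1 = 182; r_1 = 54; x_2 = 300; y_2 = 140; r_2 = 68; x_3 = 344; y_3 = 132; r_3 = 44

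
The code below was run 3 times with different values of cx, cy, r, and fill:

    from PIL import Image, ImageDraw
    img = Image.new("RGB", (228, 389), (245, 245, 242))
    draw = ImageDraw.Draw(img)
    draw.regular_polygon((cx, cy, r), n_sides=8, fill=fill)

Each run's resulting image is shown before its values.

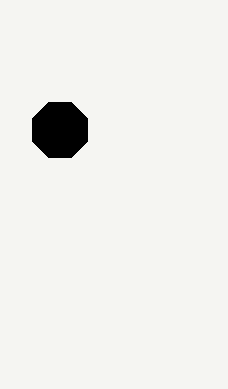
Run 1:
cx = 60; cy = 130; r = 30; fill = 'black'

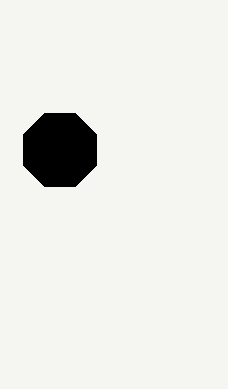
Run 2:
cx = 60
cy = 150
r = 40
fill = 'black'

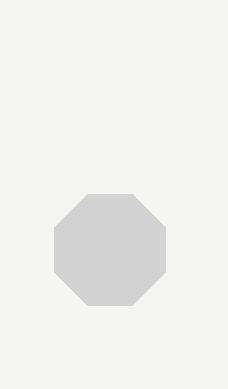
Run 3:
cx = 110
cy = 250
r = 60
fill = 'lightgray'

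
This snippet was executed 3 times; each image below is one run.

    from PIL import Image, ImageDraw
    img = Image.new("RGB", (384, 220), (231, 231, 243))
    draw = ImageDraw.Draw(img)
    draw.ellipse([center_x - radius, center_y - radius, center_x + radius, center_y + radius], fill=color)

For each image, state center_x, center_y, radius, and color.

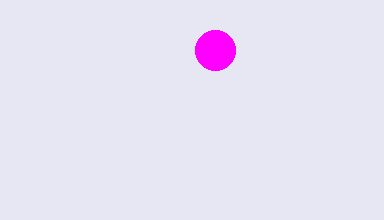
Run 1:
center_x = 215; center_y = 50; radius = 20; color = 'magenta'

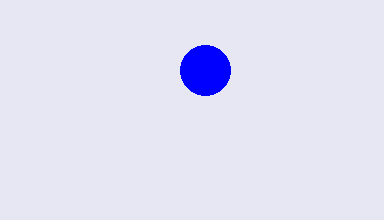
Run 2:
center_x = 205; center_y = 70; radius = 25; color = 'blue'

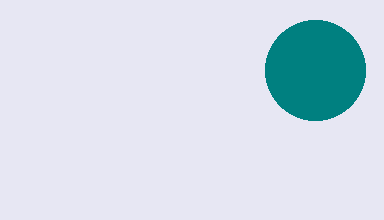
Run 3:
center_x = 315; center_y = 70; radius = 50; color = 'teal'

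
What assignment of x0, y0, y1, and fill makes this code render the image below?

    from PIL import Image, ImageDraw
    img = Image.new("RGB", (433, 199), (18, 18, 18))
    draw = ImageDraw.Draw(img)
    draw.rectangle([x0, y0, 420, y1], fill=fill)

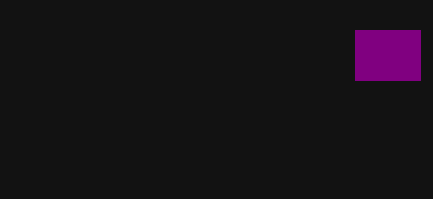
x0 = 355
y0 = 30
y1 = 80
fill = 'purple'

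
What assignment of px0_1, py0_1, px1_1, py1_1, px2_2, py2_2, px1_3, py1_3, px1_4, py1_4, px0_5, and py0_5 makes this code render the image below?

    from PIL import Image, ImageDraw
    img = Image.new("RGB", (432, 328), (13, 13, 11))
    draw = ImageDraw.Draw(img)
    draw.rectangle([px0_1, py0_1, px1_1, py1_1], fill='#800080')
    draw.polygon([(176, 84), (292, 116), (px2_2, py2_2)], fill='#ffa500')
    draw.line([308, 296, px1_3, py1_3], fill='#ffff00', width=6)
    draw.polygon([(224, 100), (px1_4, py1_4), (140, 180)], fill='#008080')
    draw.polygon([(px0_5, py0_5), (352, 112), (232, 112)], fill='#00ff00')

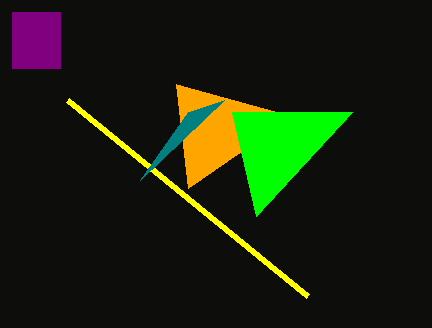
px0_1 = 12
py0_1 = 12
px1_1 = 60
py1_1 = 68
px2_2 = 188
py2_2 = 188
px1_3 = 68
py1_3 = 100
px1_4 = 188
py1_4 = 112
px0_5 = 256
py0_5 = 216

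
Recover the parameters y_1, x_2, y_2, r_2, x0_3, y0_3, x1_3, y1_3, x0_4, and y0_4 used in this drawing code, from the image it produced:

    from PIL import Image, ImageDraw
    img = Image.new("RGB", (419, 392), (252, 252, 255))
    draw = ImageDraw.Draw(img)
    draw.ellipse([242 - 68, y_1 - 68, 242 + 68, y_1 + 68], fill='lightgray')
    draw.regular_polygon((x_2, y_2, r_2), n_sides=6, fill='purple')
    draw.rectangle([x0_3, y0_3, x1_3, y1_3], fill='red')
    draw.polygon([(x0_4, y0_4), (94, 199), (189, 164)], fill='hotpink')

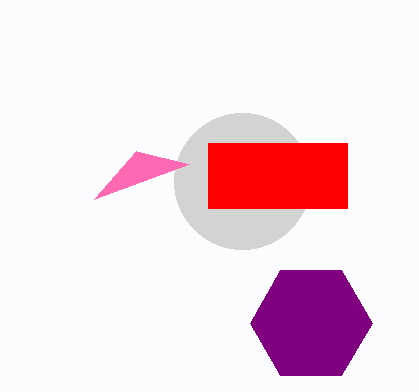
y_1 = 181, x_2 = 311, y_2 = 323, r_2 = 61, x0_3 = 208, y0_3 = 143, x1_3 = 347, y1_3 = 208, x0_4 = 136, y0_4 = 151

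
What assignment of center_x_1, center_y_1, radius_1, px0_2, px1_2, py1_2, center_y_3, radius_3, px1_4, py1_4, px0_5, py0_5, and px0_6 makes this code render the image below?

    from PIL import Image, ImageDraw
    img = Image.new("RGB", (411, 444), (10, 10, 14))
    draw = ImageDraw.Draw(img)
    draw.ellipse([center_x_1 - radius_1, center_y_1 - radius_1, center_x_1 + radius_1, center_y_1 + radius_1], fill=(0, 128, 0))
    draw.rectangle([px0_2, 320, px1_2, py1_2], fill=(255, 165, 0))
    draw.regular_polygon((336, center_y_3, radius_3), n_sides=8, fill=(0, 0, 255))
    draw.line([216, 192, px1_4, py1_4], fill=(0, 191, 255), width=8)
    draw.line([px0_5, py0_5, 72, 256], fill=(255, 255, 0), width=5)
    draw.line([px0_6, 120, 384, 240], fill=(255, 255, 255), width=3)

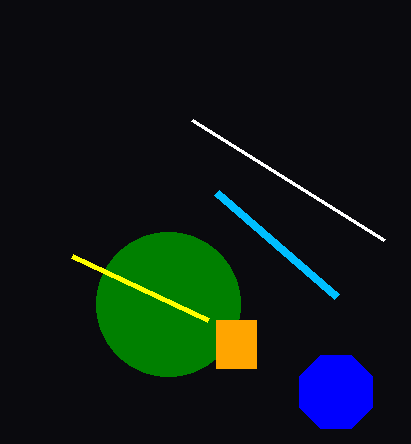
center_x_1 = 168; center_y_1 = 304; radius_1 = 72; px0_2 = 216; px1_2 = 256; py1_2 = 368; center_y_3 = 392; radius_3 = 40; px1_4 = 336; py1_4 = 296; px0_5 = 208; py0_5 = 320; px0_6 = 192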